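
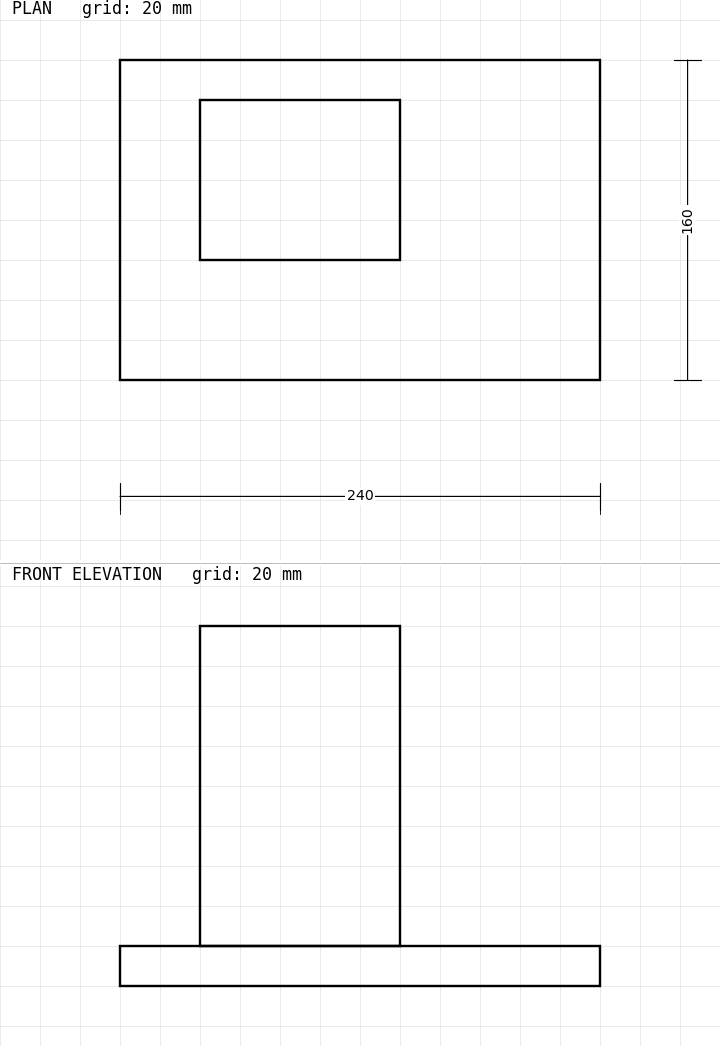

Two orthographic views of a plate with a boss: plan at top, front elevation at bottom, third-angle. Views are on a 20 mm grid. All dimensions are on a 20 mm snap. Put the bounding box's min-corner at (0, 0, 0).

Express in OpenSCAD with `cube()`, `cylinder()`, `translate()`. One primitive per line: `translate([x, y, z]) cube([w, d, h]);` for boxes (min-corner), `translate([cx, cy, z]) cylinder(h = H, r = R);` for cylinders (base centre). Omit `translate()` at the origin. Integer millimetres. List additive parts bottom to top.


cube([240, 160, 20]);
translate([40, 60, 20]) cube([100, 80, 160]);


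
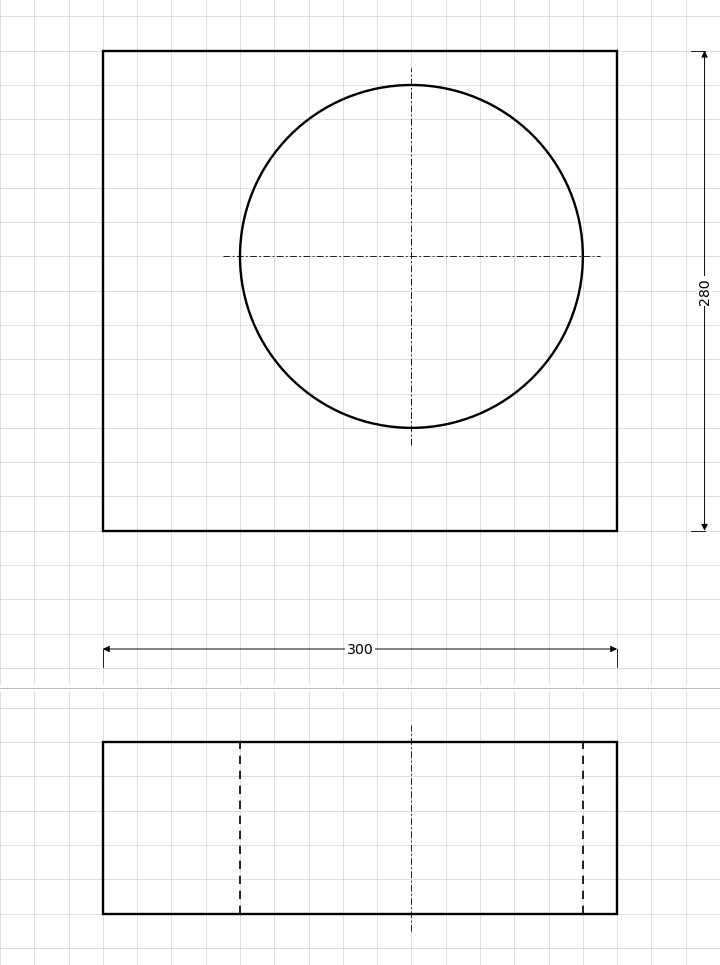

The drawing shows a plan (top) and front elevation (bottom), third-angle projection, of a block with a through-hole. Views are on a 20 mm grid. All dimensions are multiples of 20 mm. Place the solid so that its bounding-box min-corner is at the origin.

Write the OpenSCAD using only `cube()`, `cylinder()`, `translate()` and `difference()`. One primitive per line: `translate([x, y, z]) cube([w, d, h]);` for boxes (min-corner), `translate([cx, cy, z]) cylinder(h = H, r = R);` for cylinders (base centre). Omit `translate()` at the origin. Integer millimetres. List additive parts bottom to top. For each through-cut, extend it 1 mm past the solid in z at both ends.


difference() {
  cube([300, 280, 100]);
  translate([180, 160, -1]) cylinder(h = 102, r = 100);
}


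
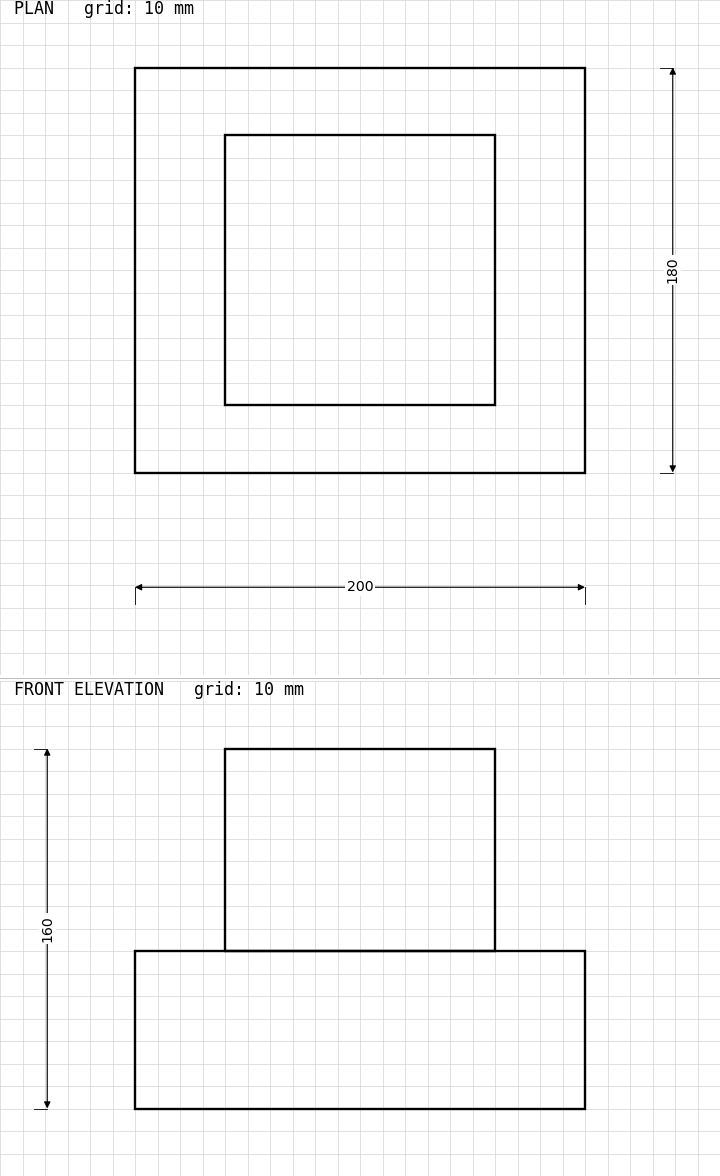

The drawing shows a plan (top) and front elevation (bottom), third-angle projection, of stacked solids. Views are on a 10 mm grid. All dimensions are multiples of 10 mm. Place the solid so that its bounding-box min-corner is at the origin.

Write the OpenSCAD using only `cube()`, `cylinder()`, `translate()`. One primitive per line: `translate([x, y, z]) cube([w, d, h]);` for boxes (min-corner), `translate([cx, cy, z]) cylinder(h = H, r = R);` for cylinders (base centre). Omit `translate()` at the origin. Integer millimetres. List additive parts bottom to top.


cube([200, 180, 70]);
translate([40, 30, 70]) cube([120, 120, 90]);


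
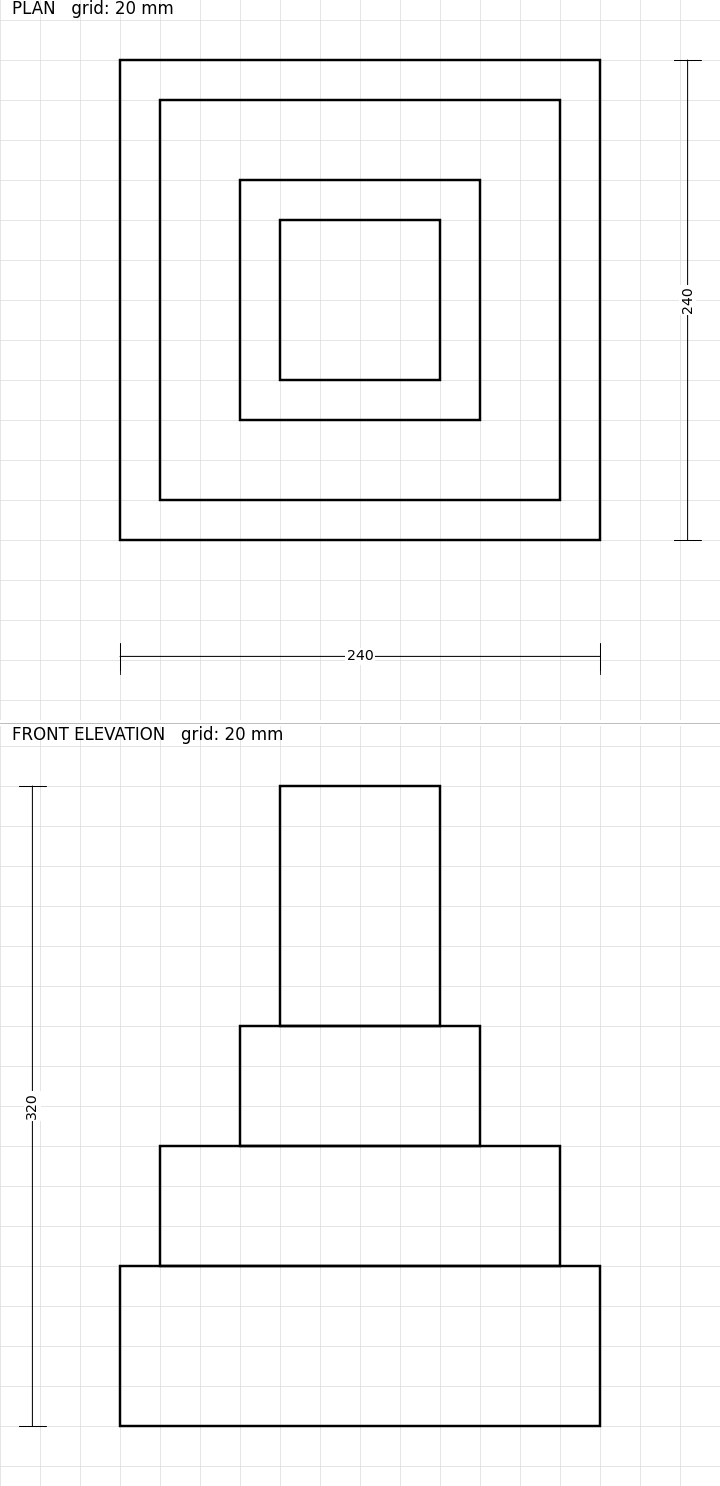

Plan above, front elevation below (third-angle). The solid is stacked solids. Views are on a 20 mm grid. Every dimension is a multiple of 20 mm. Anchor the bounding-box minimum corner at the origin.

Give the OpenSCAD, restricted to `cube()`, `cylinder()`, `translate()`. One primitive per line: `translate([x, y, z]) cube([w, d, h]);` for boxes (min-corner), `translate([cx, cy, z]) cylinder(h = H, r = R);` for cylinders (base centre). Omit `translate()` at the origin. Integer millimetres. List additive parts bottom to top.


cube([240, 240, 80]);
translate([20, 20, 80]) cube([200, 200, 60]);
translate([60, 60, 140]) cube([120, 120, 60]);
translate([80, 80, 200]) cube([80, 80, 120]);


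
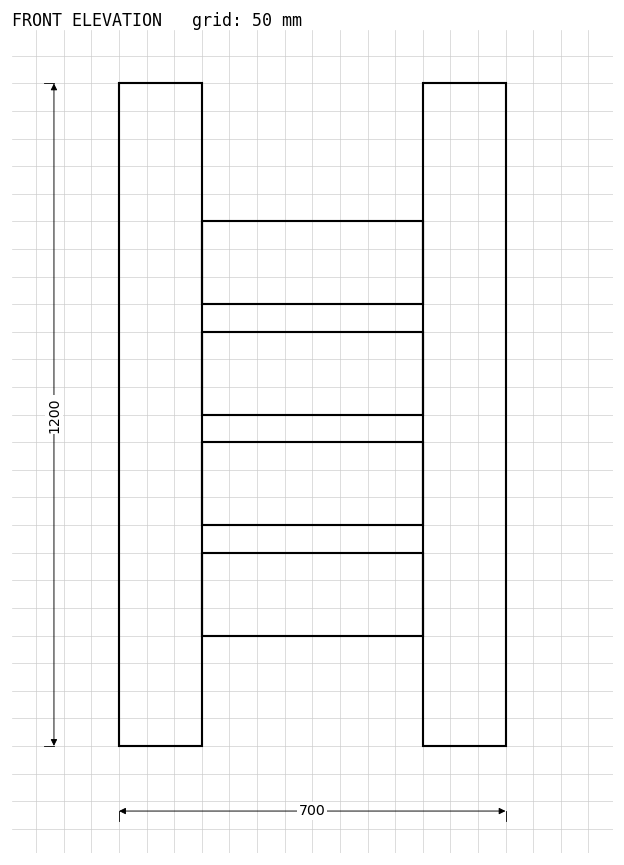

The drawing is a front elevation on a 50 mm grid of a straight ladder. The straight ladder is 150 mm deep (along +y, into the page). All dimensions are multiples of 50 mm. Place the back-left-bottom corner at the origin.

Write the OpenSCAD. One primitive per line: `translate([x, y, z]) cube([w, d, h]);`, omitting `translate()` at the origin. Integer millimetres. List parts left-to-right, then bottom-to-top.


cube([150, 150, 1200]);
translate([150, 0, 200]) cube([400, 150, 150]);
translate([150, 0, 400]) cube([400, 150, 150]);
translate([150, 0, 600]) cube([400, 150, 150]);
translate([150, 0, 800]) cube([400, 150, 150]);
translate([550, 0, 0]) cube([150, 150, 1200]);


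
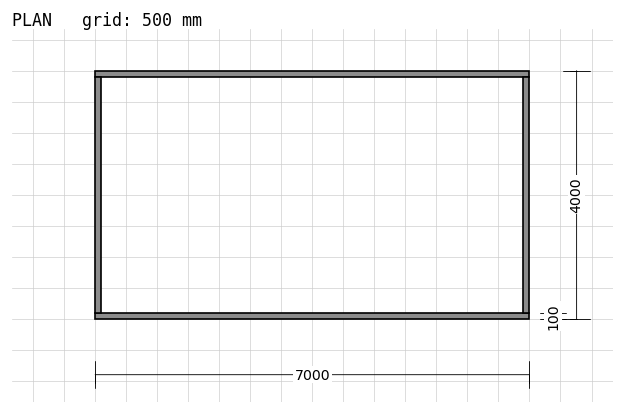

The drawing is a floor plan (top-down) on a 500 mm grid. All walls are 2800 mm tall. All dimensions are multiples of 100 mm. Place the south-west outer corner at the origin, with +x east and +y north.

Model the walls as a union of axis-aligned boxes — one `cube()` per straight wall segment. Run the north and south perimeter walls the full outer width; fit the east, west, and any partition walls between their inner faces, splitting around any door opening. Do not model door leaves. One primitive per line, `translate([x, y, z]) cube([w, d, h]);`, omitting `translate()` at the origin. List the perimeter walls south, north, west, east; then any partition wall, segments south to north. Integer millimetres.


cube([7000, 100, 2800]);
translate([0, 3900, 0]) cube([7000, 100, 2800]);
translate([0, 100, 0]) cube([100, 3800, 2800]);
translate([6900, 100, 0]) cube([100, 3800, 2800]);


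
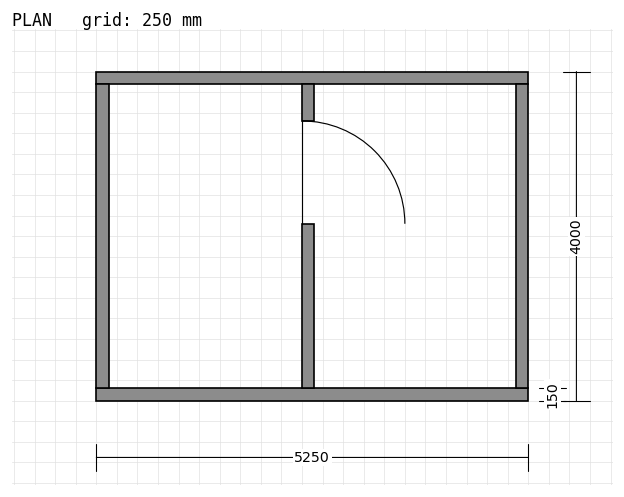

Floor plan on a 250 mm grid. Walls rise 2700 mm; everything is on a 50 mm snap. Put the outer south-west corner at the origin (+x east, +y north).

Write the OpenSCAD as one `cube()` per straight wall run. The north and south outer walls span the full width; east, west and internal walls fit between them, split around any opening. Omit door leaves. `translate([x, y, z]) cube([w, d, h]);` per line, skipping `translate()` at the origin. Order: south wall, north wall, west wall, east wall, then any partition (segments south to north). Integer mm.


cube([5250, 150, 2700]);
translate([0, 3850, 0]) cube([5250, 150, 2700]);
translate([0, 150, 0]) cube([150, 3700, 2700]);
translate([5100, 150, 0]) cube([150, 3700, 2700]);
translate([2500, 150, 0]) cube([150, 2000, 2700]);
translate([2500, 3400, 0]) cube([150, 450, 2700]);


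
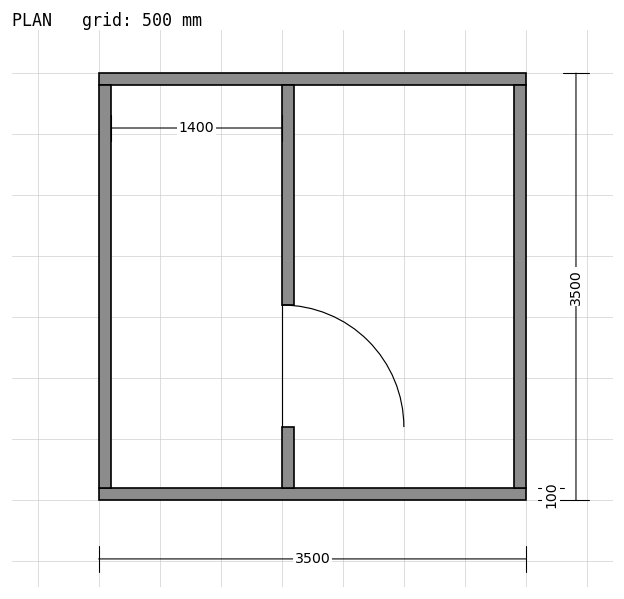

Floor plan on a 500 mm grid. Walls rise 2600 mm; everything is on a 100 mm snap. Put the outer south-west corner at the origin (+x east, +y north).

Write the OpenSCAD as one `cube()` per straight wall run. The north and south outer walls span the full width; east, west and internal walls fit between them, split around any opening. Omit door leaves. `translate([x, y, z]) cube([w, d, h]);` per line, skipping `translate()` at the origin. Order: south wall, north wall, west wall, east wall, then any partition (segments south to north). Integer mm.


cube([3500, 100, 2600]);
translate([0, 3400, 0]) cube([3500, 100, 2600]);
translate([0, 100, 0]) cube([100, 3300, 2600]);
translate([3400, 100, 0]) cube([100, 3300, 2600]);
translate([1500, 100, 0]) cube([100, 500, 2600]);
translate([1500, 1600, 0]) cube([100, 1800, 2600]);


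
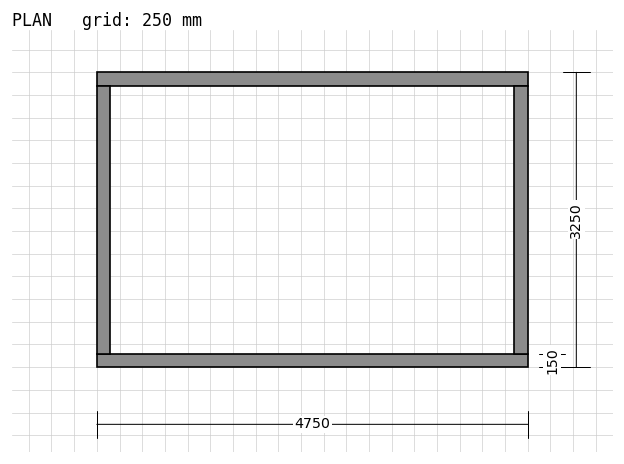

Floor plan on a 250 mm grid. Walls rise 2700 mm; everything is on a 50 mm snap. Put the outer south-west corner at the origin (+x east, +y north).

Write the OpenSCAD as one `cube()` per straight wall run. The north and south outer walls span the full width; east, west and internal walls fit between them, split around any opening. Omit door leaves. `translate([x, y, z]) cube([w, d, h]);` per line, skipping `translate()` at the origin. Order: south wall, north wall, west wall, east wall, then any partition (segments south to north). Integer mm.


cube([4750, 150, 2700]);
translate([0, 3100, 0]) cube([4750, 150, 2700]);
translate([0, 150, 0]) cube([150, 2950, 2700]);
translate([4600, 150, 0]) cube([150, 2950, 2700]);


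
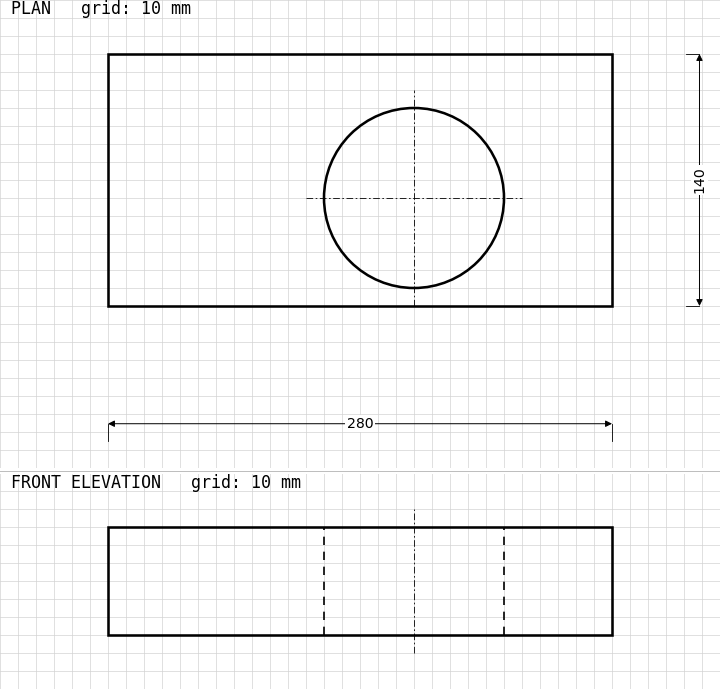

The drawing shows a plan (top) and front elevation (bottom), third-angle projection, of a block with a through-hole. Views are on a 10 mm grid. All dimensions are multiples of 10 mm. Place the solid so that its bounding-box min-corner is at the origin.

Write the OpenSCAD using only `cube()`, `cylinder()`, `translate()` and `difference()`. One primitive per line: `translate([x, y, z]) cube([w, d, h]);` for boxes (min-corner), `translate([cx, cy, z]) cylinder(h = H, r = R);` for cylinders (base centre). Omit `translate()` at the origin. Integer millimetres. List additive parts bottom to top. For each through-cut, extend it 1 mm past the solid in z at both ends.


difference() {
  cube([280, 140, 60]);
  translate([170, 60, -1]) cylinder(h = 62, r = 50);
}


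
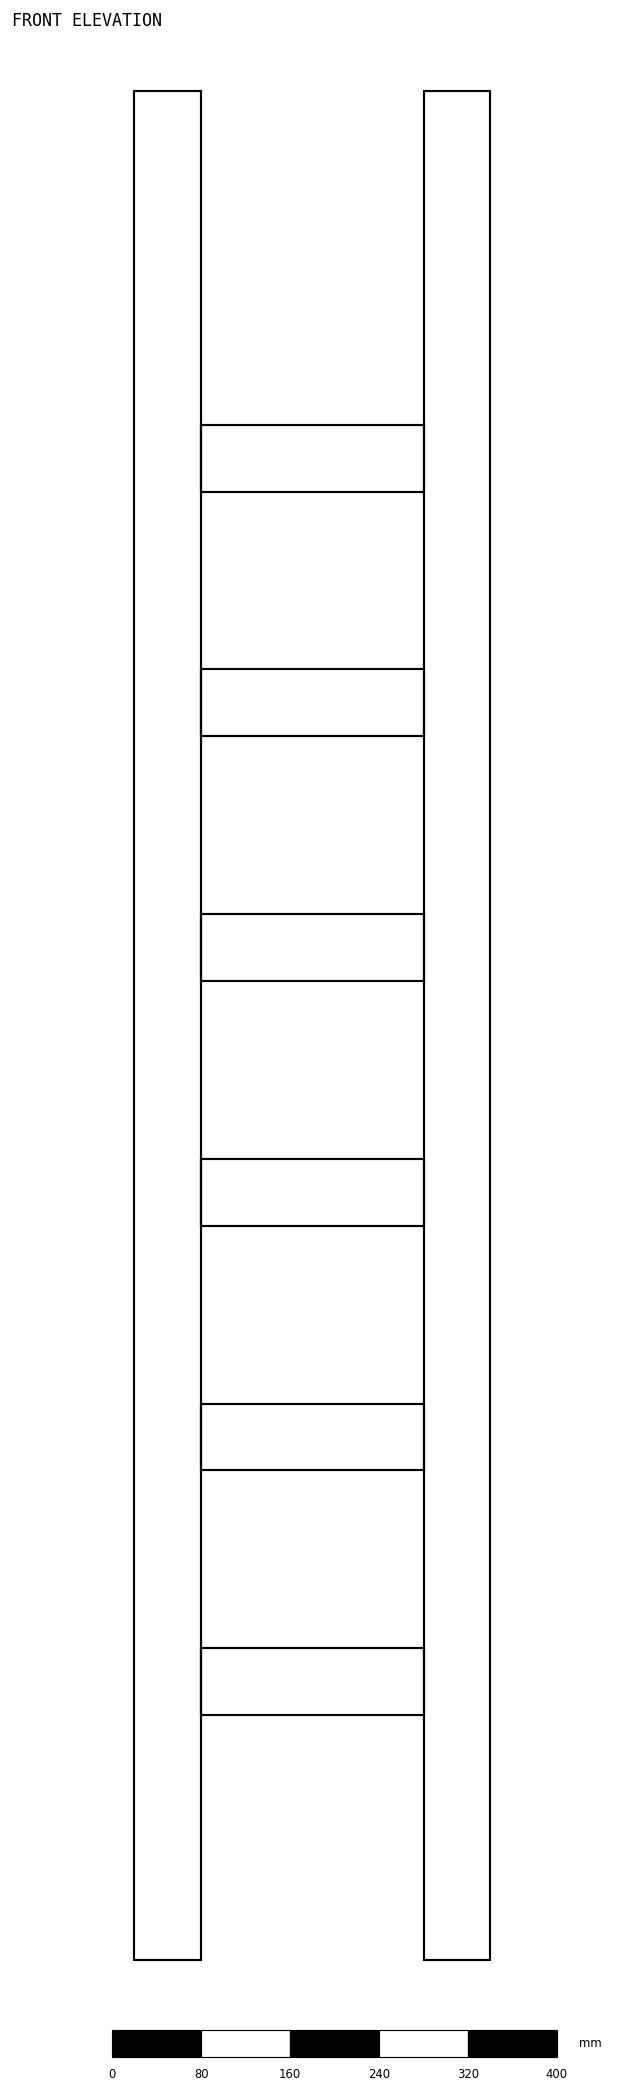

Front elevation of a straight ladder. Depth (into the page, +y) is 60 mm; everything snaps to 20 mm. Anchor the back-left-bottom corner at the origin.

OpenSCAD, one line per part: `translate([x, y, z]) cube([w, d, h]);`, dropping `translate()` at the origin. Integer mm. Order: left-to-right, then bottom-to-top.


cube([60, 60, 1680]);
translate([60, 0, 220]) cube([200, 60, 60]);
translate([60, 0, 440]) cube([200, 60, 60]);
translate([60, 0, 660]) cube([200, 60, 60]);
translate([60, 0, 880]) cube([200, 60, 60]);
translate([60, 0, 1100]) cube([200, 60, 60]);
translate([60, 0, 1320]) cube([200, 60, 60]);
translate([260, 0, 0]) cube([60, 60, 1680]);


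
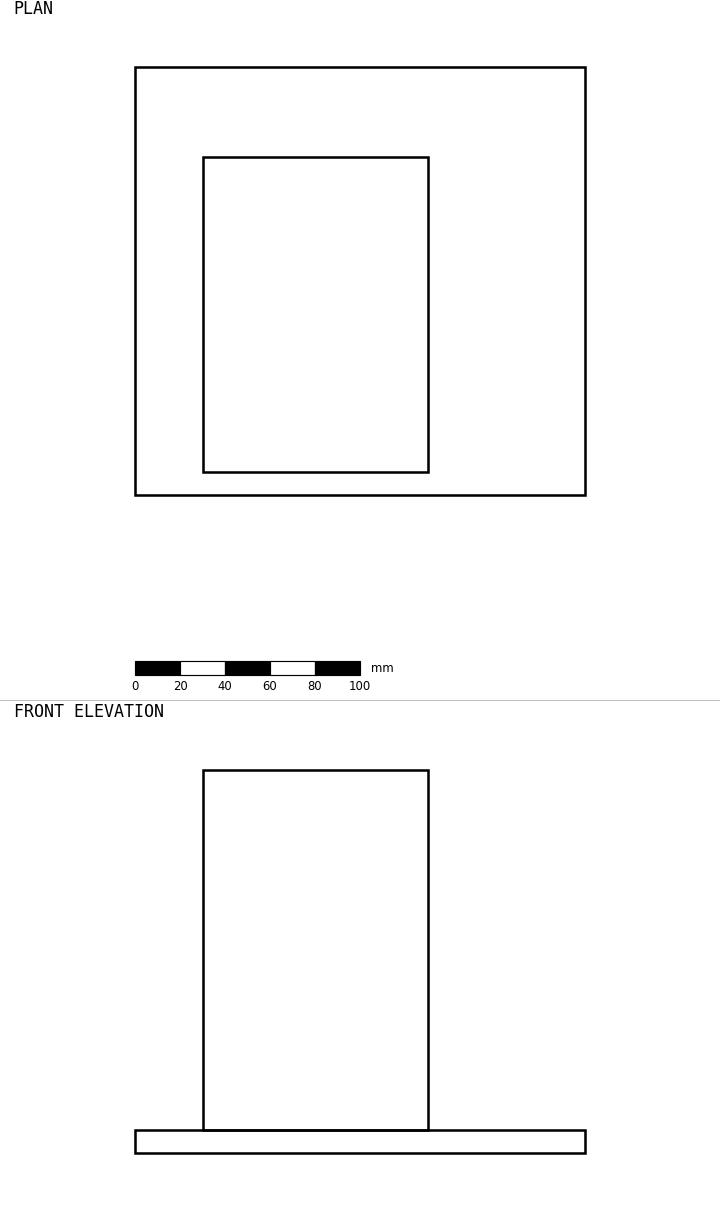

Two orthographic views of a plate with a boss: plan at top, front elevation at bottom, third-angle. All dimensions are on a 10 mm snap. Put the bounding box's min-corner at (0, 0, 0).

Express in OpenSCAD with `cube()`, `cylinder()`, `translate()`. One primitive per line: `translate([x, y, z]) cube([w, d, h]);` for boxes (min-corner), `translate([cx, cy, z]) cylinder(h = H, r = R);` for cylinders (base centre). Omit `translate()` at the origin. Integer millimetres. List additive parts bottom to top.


cube([200, 190, 10]);
translate([30, 10, 10]) cube([100, 140, 160]);


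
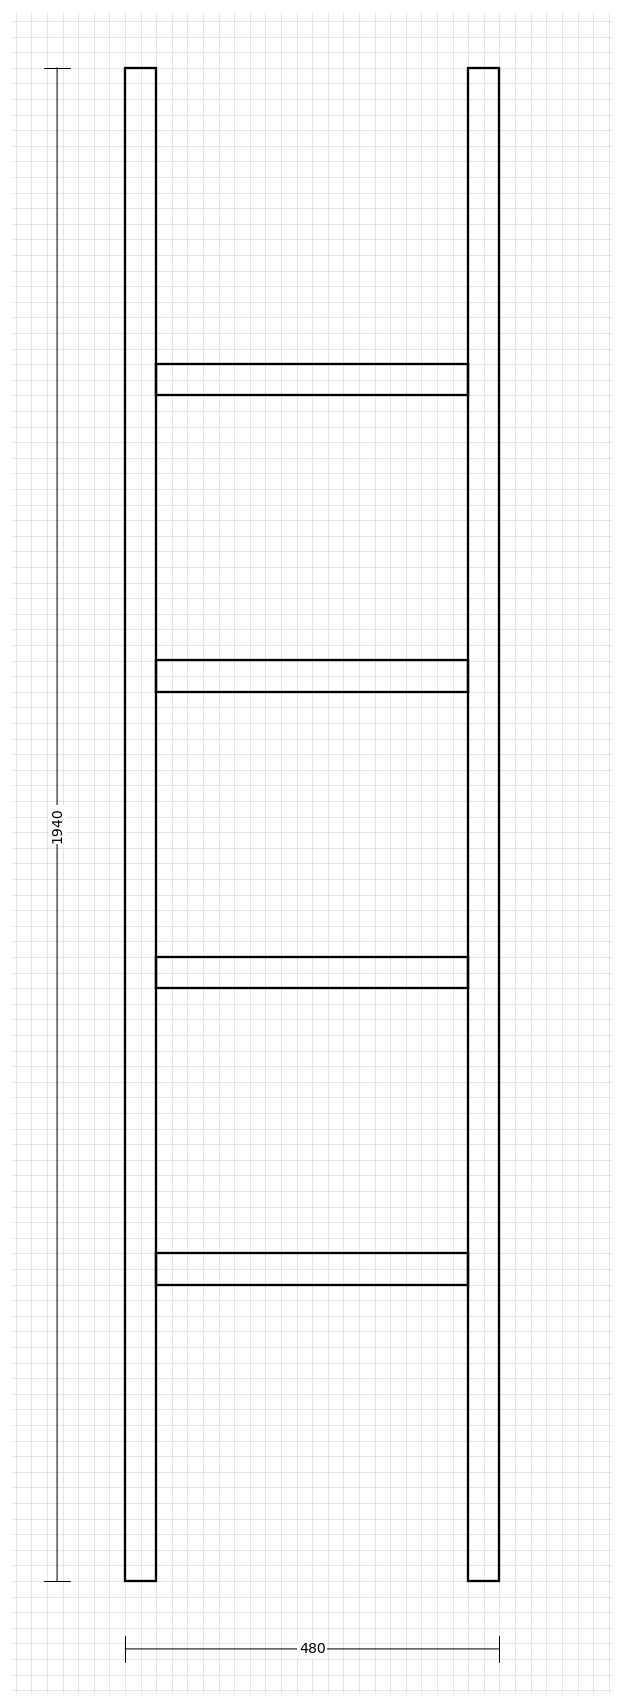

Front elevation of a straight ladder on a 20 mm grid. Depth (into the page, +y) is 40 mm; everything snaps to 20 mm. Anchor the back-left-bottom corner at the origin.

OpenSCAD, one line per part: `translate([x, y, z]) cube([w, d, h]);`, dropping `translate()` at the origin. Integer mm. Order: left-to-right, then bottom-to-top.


cube([40, 40, 1940]);
translate([40, 0, 380]) cube([400, 40, 40]);
translate([40, 0, 760]) cube([400, 40, 40]);
translate([40, 0, 1140]) cube([400, 40, 40]);
translate([40, 0, 1520]) cube([400, 40, 40]);
translate([440, 0, 0]) cube([40, 40, 1940]);


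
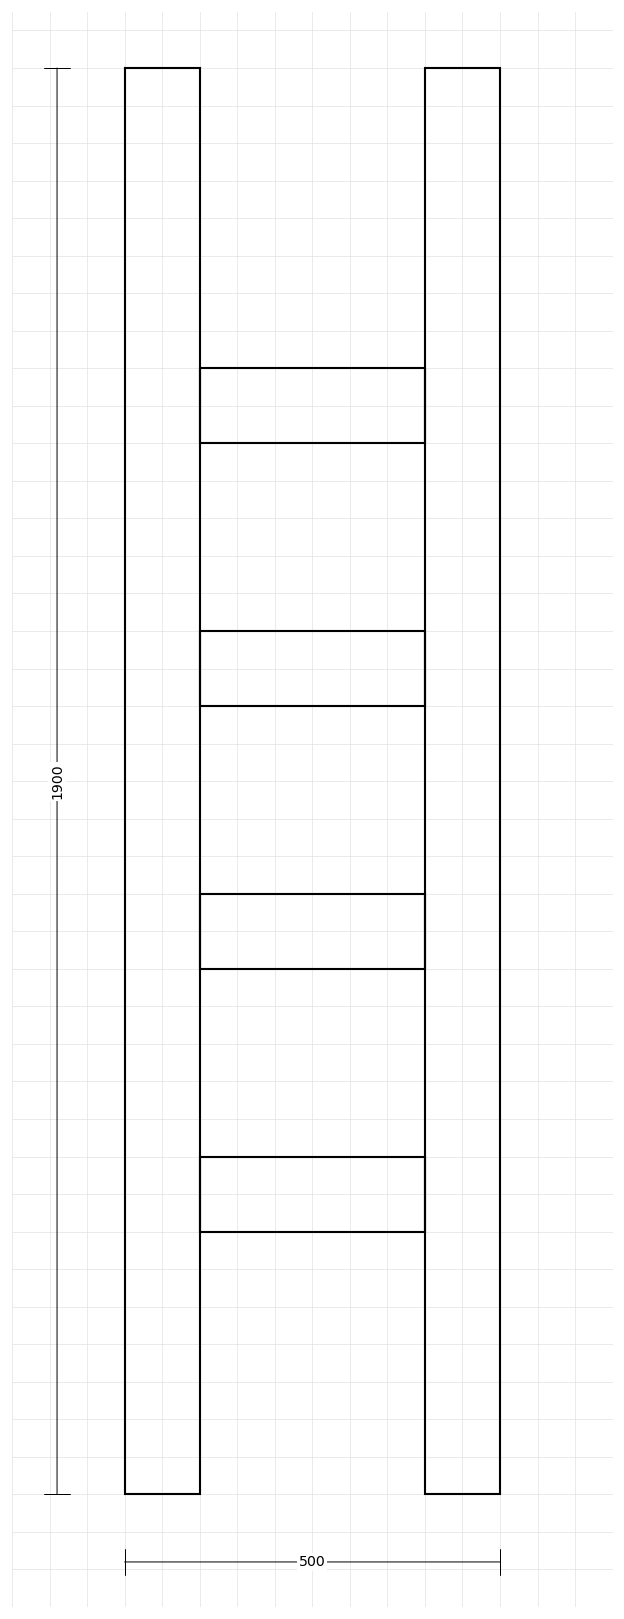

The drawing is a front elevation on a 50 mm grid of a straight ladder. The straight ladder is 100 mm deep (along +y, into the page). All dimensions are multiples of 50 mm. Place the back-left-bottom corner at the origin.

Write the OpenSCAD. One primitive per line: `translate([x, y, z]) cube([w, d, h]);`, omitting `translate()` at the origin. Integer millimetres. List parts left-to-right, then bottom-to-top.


cube([100, 100, 1900]);
translate([100, 0, 350]) cube([300, 100, 100]);
translate([100, 0, 700]) cube([300, 100, 100]);
translate([100, 0, 1050]) cube([300, 100, 100]);
translate([100, 0, 1400]) cube([300, 100, 100]);
translate([400, 0, 0]) cube([100, 100, 1900]);


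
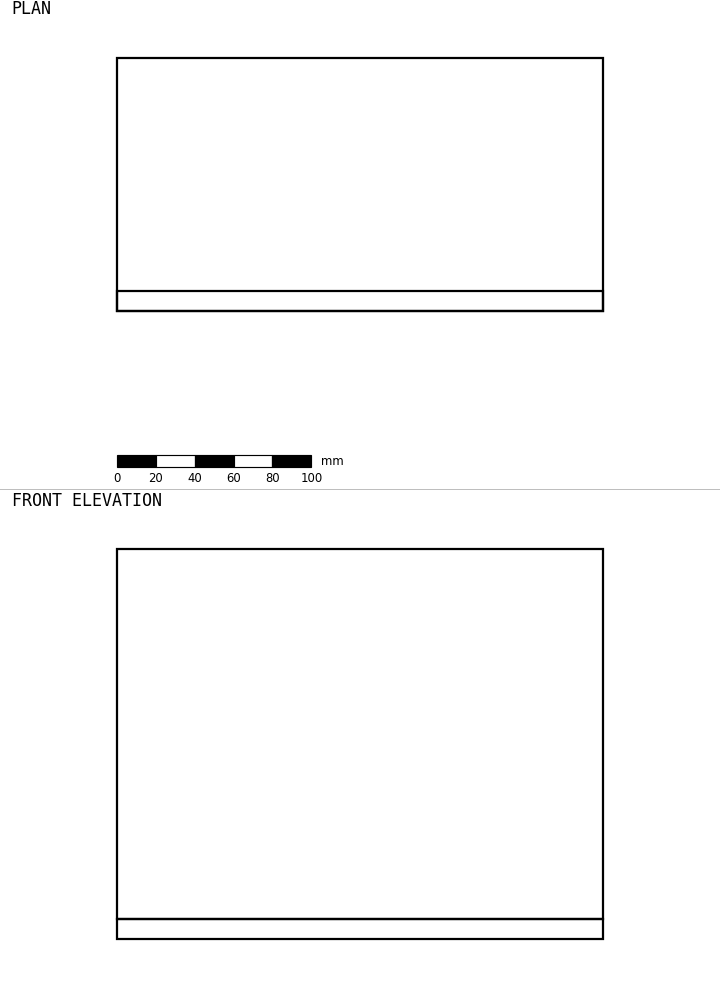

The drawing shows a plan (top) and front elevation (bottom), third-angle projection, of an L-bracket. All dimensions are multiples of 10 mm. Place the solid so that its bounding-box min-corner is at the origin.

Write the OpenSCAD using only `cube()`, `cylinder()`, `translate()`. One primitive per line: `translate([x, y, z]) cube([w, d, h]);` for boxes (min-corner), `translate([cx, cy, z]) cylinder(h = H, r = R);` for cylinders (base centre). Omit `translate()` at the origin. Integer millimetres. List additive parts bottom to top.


cube([250, 130, 10]);
translate([0, 0, 10]) cube([250, 10, 190]);


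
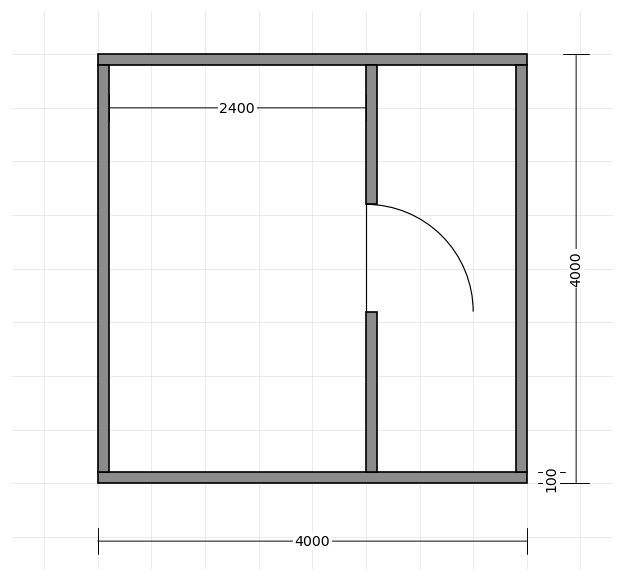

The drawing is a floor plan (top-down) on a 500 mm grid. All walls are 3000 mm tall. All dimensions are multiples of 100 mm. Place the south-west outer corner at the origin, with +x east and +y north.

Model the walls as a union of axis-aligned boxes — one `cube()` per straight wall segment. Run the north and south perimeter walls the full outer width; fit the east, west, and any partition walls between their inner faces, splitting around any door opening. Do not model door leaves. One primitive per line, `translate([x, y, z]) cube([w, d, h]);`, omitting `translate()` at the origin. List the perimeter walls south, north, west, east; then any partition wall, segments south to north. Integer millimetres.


cube([4000, 100, 3000]);
translate([0, 3900, 0]) cube([4000, 100, 3000]);
translate([0, 100, 0]) cube([100, 3800, 3000]);
translate([3900, 100, 0]) cube([100, 3800, 3000]);
translate([2500, 100, 0]) cube([100, 1500, 3000]);
translate([2500, 2600, 0]) cube([100, 1300, 3000]);


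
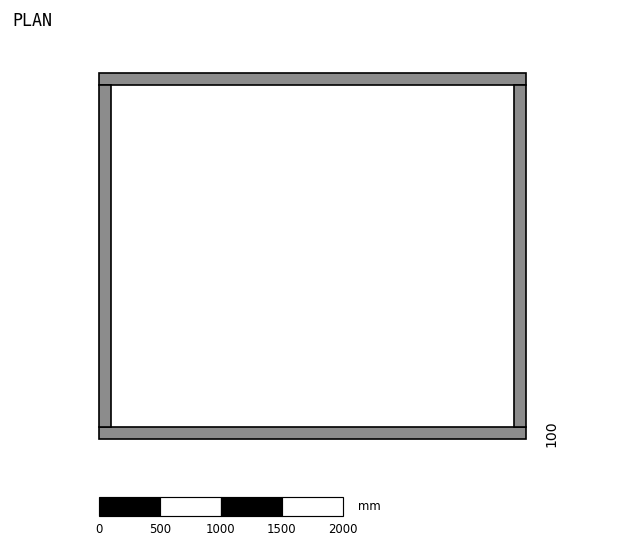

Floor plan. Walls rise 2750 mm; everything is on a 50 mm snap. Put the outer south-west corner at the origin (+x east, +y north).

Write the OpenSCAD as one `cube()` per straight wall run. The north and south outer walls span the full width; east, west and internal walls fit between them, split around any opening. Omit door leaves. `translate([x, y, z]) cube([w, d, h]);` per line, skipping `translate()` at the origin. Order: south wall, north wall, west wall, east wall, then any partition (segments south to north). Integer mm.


cube([3500, 100, 2750]);
translate([0, 2900, 0]) cube([3500, 100, 2750]);
translate([0, 100, 0]) cube([100, 2800, 2750]);
translate([3400, 100, 0]) cube([100, 2800, 2750]);


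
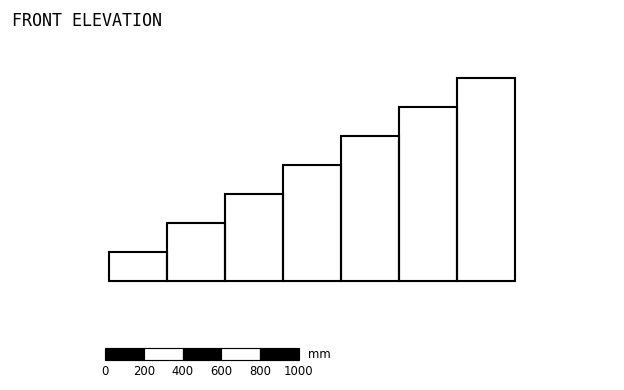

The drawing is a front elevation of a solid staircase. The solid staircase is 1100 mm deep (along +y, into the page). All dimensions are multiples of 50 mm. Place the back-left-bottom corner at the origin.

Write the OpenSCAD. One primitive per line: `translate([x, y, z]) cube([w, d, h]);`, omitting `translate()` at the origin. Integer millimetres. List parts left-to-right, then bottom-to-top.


cube([300, 1100, 150]);
translate([300, 0, 0]) cube([300, 1100, 300]);
translate([600, 0, 0]) cube([300, 1100, 450]);
translate([900, 0, 0]) cube([300, 1100, 600]);
translate([1200, 0, 0]) cube([300, 1100, 750]);
translate([1500, 0, 0]) cube([300, 1100, 900]);
translate([1800, 0, 0]) cube([300, 1100, 1050]);


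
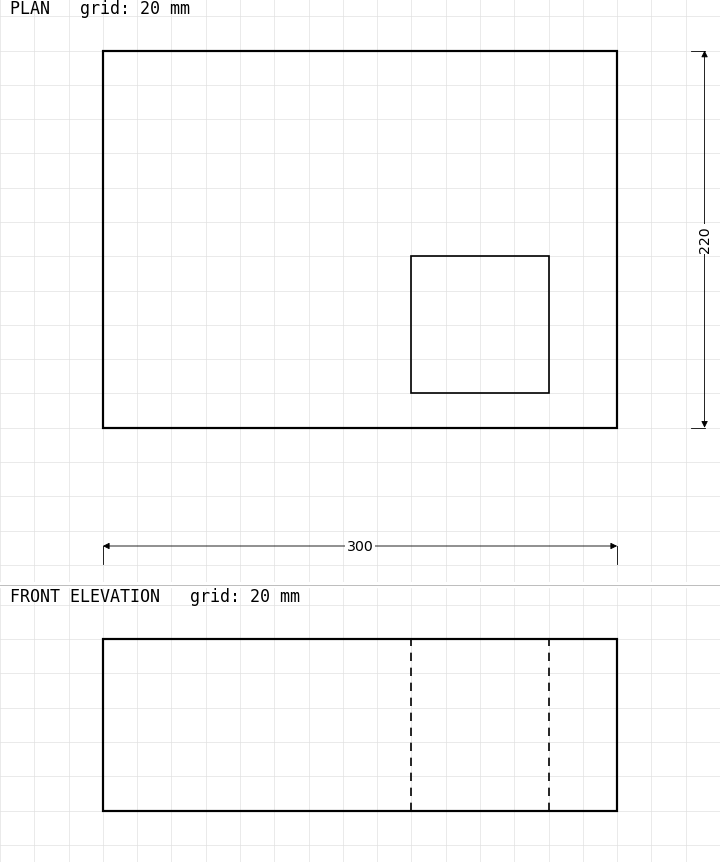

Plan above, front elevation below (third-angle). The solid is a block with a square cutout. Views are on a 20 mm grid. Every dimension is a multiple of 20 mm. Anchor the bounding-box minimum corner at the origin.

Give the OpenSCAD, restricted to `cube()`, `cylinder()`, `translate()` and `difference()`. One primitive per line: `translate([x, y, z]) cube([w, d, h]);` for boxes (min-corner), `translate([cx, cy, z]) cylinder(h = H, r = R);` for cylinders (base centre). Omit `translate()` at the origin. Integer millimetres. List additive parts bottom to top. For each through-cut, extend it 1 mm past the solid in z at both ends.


difference() {
  cube([300, 220, 100]);
  translate([180, 20, -1]) cube([80, 80, 102]);
}


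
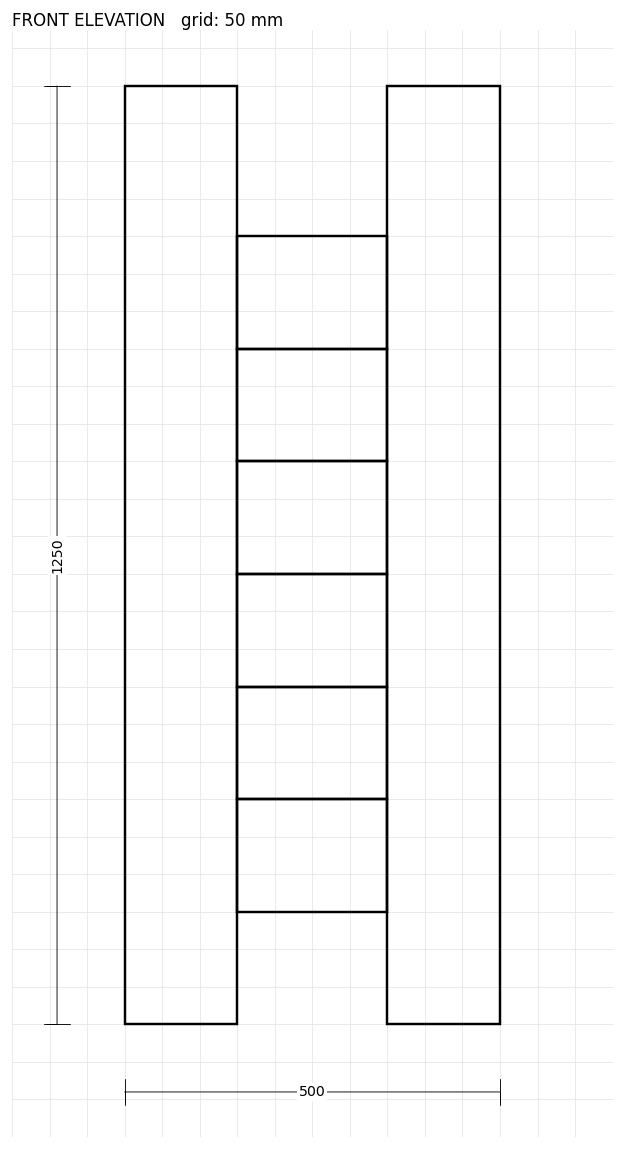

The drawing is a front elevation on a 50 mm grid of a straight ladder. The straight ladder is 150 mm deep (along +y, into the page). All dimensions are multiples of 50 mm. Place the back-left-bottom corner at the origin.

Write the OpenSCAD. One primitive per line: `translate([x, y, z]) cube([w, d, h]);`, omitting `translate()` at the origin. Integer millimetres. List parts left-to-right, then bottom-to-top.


cube([150, 150, 1250]);
translate([150, 0, 150]) cube([200, 150, 150]);
translate([150, 0, 300]) cube([200, 150, 150]);
translate([150, 0, 450]) cube([200, 150, 150]);
translate([150, 0, 600]) cube([200, 150, 150]);
translate([150, 0, 750]) cube([200, 150, 150]);
translate([150, 0, 900]) cube([200, 150, 150]);
translate([350, 0, 0]) cube([150, 150, 1250]);


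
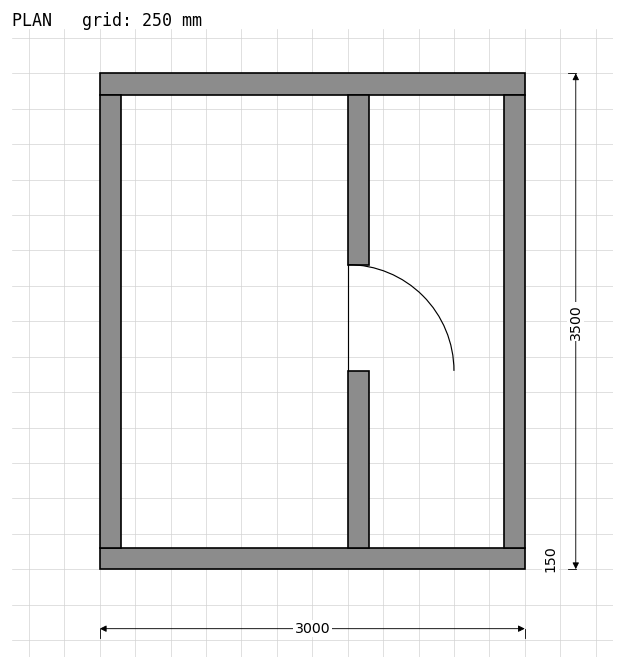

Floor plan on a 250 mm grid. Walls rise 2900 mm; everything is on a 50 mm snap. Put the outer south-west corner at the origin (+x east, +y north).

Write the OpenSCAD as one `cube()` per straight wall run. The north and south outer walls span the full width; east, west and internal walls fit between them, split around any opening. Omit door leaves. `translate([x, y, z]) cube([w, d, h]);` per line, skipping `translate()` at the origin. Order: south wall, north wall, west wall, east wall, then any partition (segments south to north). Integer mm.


cube([3000, 150, 2900]);
translate([0, 3350, 0]) cube([3000, 150, 2900]);
translate([0, 150, 0]) cube([150, 3200, 2900]);
translate([2850, 150, 0]) cube([150, 3200, 2900]);
translate([1750, 150, 0]) cube([150, 1250, 2900]);
translate([1750, 2150, 0]) cube([150, 1200, 2900]);


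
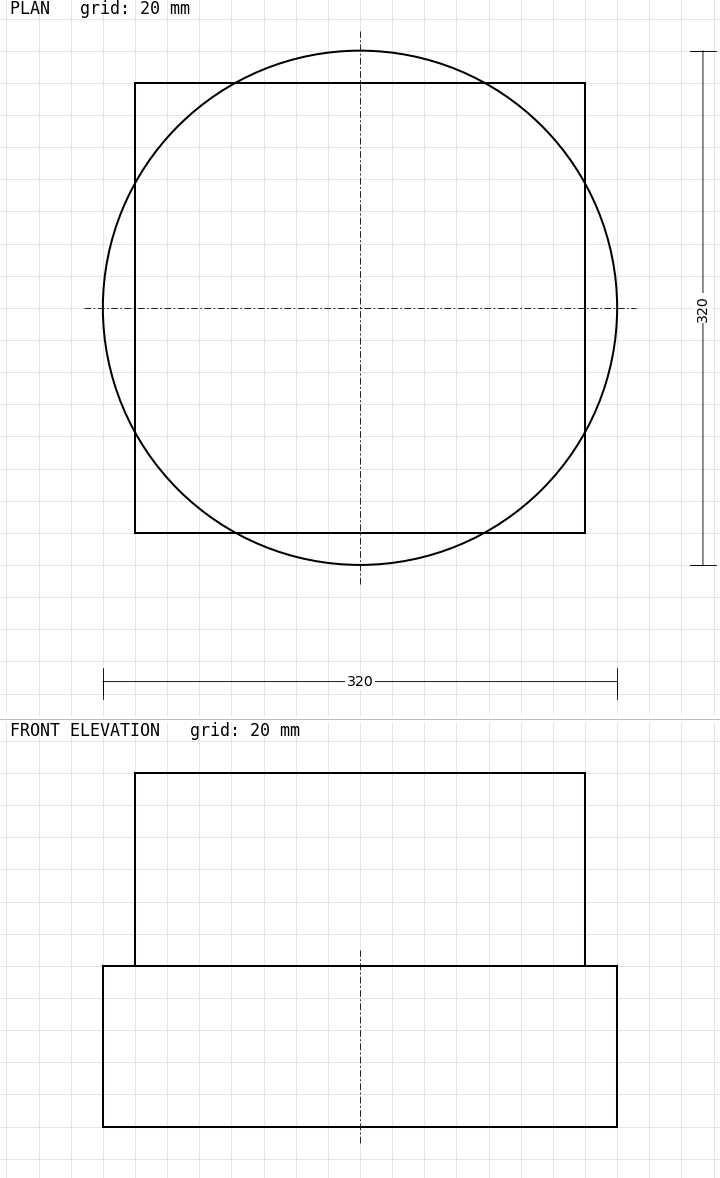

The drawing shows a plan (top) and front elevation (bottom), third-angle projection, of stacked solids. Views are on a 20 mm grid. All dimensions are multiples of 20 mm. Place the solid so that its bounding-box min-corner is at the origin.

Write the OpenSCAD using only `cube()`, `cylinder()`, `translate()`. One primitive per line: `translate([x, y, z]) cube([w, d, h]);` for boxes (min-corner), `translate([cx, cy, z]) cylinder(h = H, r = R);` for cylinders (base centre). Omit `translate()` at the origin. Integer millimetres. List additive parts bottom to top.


translate([160, 160, 0]) cylinder(h = 100, r = 160);
translate([20, 20, 100]) cube([280, 280, 120]);


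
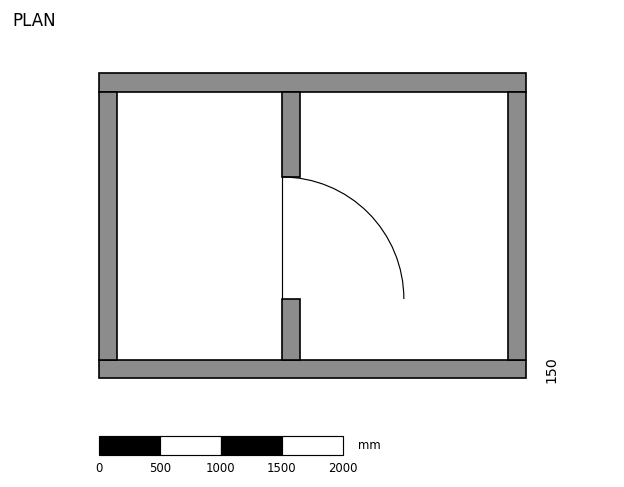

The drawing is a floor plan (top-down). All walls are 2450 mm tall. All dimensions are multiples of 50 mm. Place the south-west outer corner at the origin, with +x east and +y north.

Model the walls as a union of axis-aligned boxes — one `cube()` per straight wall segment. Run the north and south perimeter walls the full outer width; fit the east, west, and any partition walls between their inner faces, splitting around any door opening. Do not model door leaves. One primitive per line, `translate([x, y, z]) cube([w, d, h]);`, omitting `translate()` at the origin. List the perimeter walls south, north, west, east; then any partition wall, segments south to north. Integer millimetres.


cube([3500, 150, 2450]);
translate([0, 2350, 0]) cube([3500, 150, 2450]);
translate([0, 150, 0]) cube([150, 2200, 2450]);
translate([3350, 150, 0]) cube([150, 2200, 2450]);
translate([1500, 150, 0]) cube([150, 500, 2450]);
translate([1500, 1650, 0]) cube([150, 700, 2450]);


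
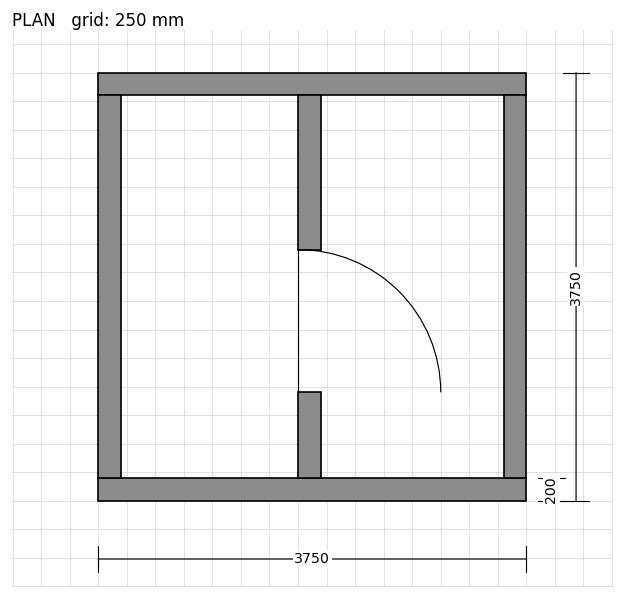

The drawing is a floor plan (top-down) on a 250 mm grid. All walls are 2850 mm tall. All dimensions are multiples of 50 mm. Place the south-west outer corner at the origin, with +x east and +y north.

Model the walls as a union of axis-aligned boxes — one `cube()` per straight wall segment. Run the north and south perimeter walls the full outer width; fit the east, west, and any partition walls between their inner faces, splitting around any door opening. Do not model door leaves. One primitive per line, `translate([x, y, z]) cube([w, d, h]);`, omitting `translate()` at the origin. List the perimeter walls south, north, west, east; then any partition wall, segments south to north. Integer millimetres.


cube([3750, 200, 2850]);
translate([0, 3550, 0]) cube([3750, 200, 2850]);
translate([0, 200, 0]) cube([200, 3350, 2850]);
translate([3550, 200, 0]) cube([200, 3350, 2850]);
translate([1750, 200, 0]) cube([200, 750, 2850]);
translate([1750, 2200, 0]) cube([200, 1350, 2850]);


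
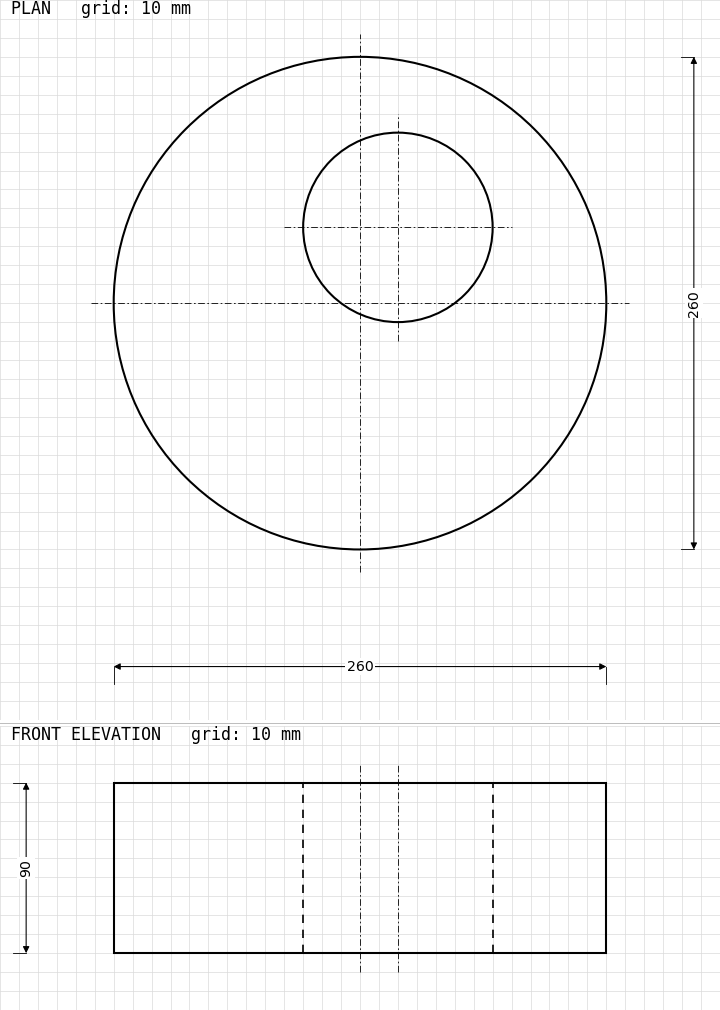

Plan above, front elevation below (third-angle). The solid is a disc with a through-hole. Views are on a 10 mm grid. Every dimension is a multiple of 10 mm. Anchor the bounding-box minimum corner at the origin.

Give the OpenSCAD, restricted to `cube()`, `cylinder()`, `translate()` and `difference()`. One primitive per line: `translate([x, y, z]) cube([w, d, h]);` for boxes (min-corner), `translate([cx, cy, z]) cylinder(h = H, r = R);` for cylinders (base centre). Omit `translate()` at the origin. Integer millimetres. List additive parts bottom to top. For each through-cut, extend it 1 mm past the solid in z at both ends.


difference() {
  translate([130, 130, 0]) cylinder(h = 90, r = 130);
  translate([150, 170, -1]) cylinder(h = 92, r = 50);
}


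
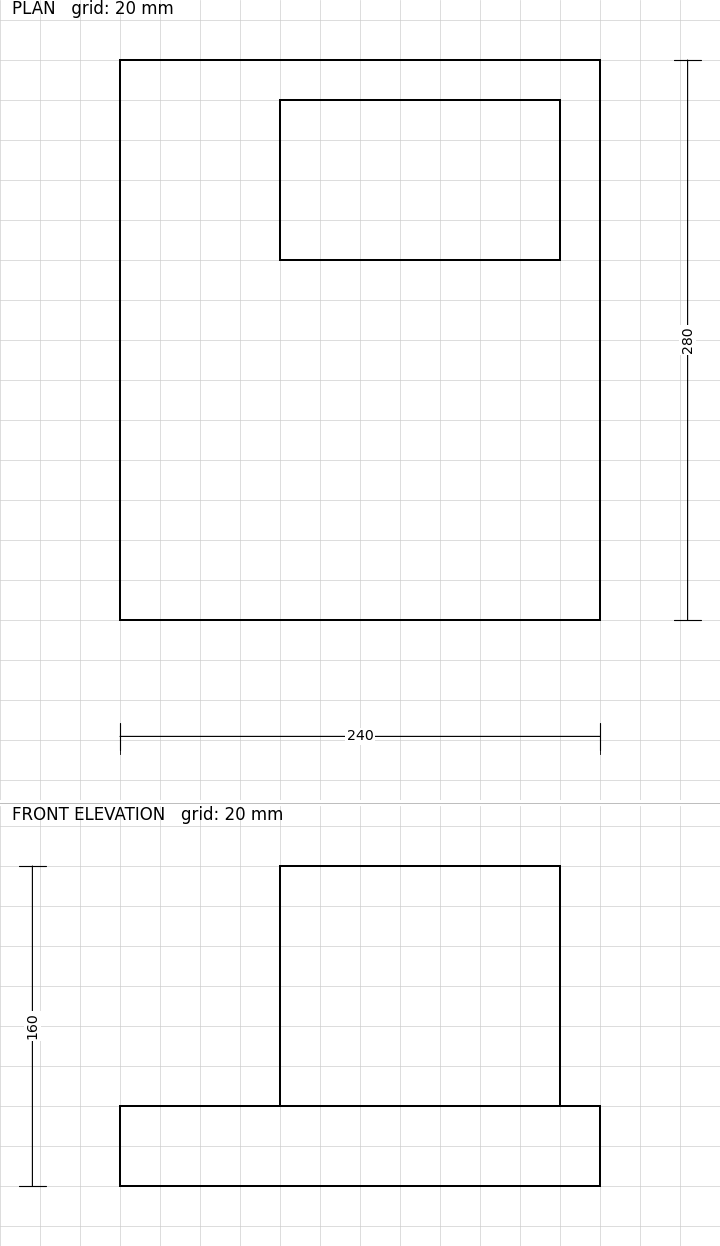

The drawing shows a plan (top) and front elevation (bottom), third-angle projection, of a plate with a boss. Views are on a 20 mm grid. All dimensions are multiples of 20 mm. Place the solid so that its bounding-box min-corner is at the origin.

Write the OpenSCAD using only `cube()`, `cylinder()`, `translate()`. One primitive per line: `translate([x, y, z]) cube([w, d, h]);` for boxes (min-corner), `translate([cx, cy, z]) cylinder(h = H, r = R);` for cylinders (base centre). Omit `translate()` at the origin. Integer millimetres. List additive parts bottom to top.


cube([240, 280, 40]);
translate([80, 180, 40]) cube([140, 80, 120]);


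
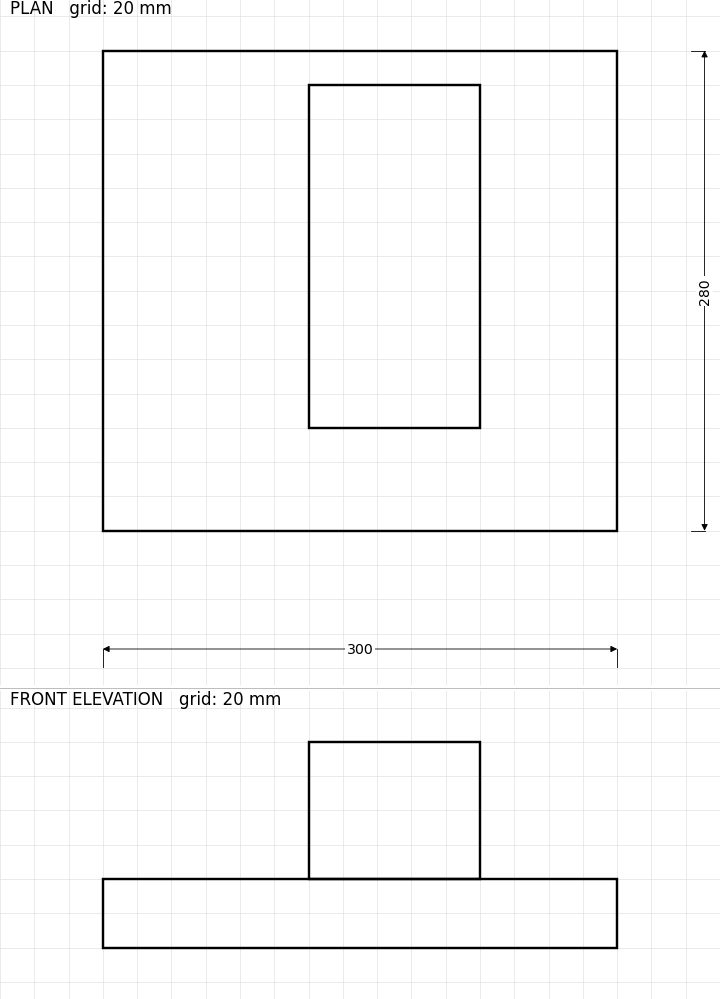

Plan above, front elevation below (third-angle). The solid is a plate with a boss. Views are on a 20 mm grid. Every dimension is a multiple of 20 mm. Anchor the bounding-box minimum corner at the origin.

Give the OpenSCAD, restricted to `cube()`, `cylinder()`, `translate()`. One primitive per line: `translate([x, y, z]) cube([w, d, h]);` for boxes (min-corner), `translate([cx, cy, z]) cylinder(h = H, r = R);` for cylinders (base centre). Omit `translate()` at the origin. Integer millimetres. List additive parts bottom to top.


cube([300, 280, 40]);
translate([120, 60, 40]) cube([100, 200, 80]);


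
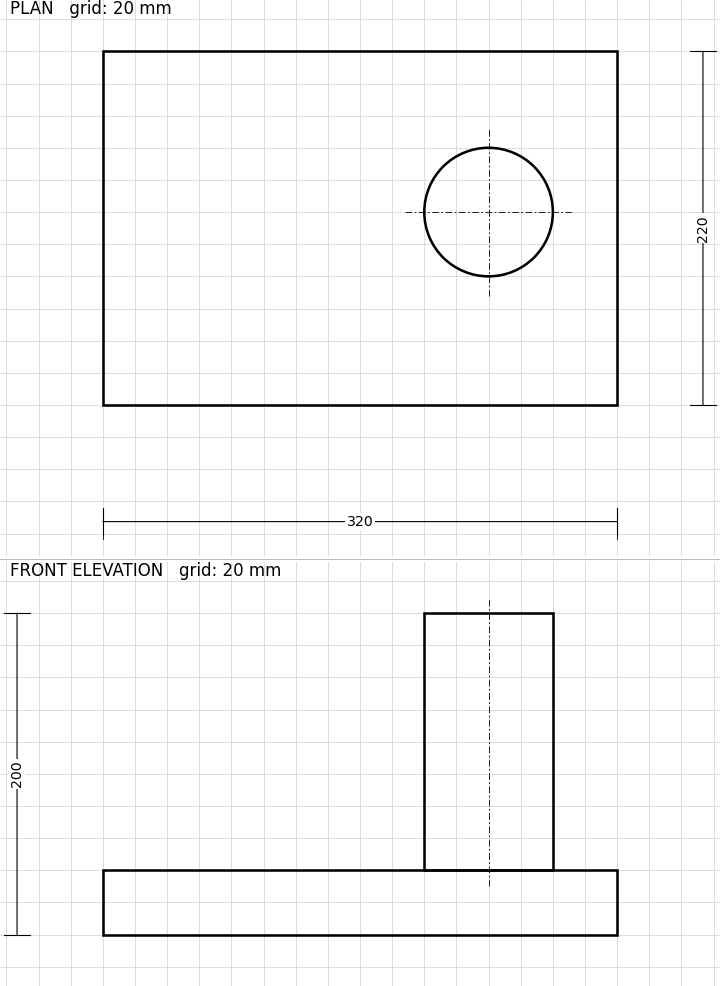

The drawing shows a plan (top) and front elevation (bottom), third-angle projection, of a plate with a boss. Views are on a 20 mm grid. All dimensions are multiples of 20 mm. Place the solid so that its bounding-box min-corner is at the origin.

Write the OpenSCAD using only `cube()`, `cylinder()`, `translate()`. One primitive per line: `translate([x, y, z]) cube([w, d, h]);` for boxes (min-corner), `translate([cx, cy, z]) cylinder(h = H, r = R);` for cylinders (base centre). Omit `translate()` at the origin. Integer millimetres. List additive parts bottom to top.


cube([320, 220, 40]);
translate([240, 120, 40]) cylinder(h = 160, r = 40);


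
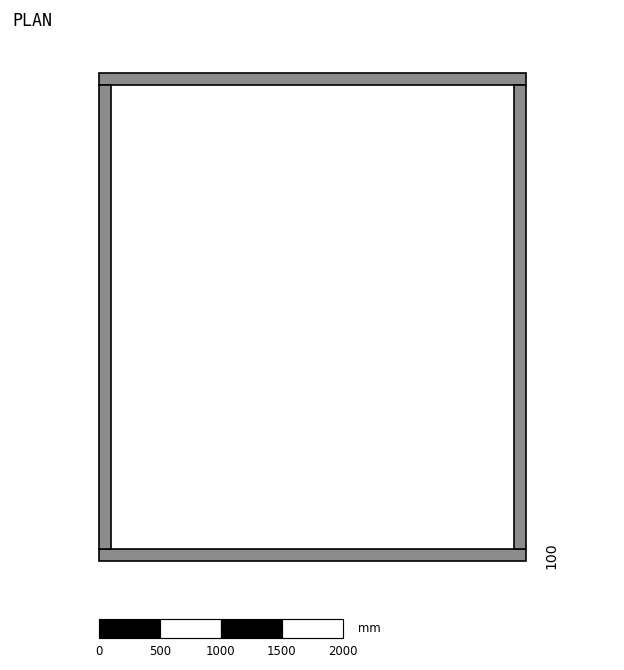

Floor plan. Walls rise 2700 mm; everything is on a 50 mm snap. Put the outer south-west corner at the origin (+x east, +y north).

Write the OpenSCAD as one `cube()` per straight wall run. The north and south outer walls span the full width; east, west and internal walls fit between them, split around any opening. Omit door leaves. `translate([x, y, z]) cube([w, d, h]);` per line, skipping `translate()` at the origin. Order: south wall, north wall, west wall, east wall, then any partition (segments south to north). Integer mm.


cube([3500, 100, 2700]);
translate([0, 3900, 0]) cube([3500, 100, 2700]);
translate([0, 100, 0]) cube([100, 3800, 2700]);
translate([3400, 100, 0]) cube([100, 3800, 2700]);


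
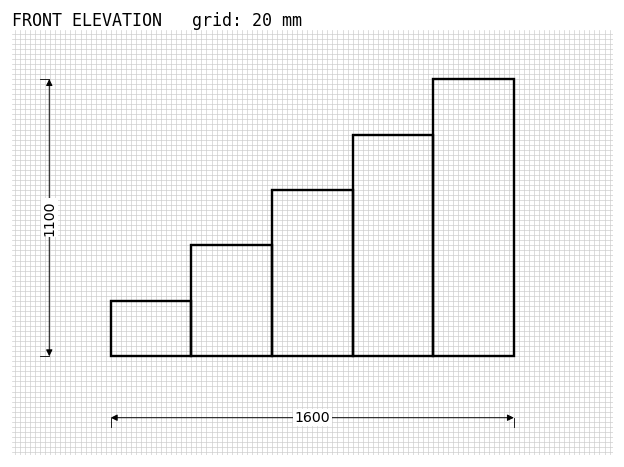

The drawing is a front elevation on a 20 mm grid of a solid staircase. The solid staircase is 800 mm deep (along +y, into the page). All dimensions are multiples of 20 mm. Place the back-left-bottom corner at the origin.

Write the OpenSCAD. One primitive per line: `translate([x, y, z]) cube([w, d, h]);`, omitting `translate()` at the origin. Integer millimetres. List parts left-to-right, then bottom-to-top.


cube([320, 800, 220]);
translate([320, 0, 0]) cube([320, 800, 440]);
translate([640, 0, 0]) cube([320, 800, 660]);
translate([960, 0, 0]) cube([320, 800, 880]);
translate([1280, 0, 0]) cube([320, 800, 1100]);


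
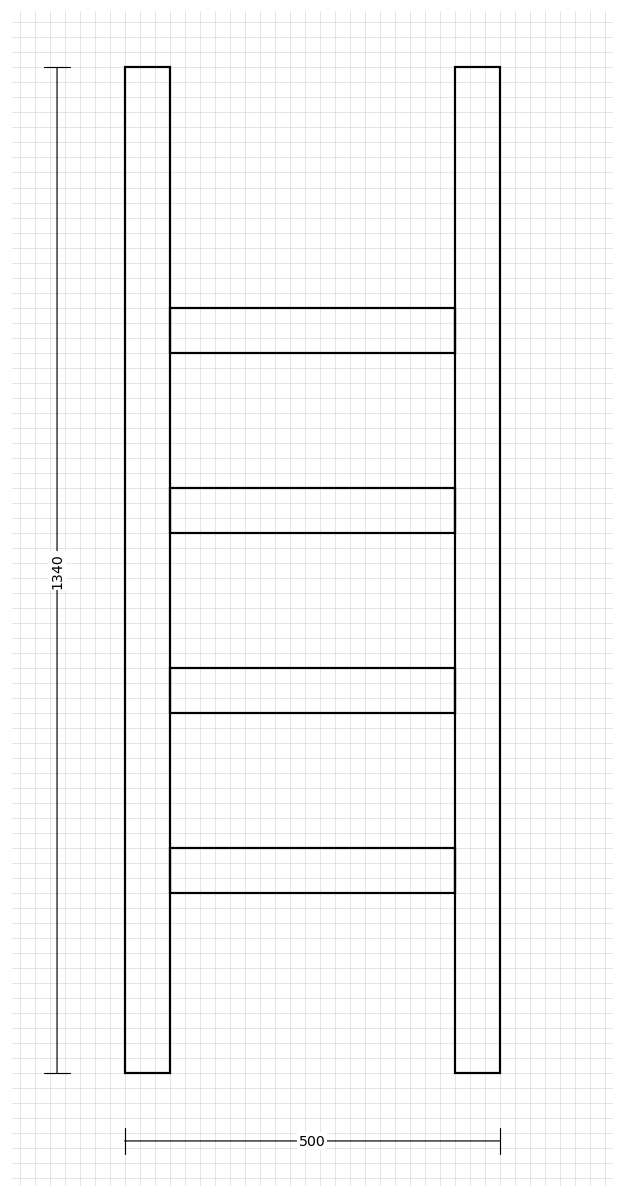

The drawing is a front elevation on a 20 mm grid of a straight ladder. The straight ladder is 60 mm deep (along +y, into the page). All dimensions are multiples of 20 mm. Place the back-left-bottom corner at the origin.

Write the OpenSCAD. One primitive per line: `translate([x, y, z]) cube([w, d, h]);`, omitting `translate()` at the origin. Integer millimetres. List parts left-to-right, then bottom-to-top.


cube([60, 60, 1340]);
translate([60, 0, 240]) cube([380, 60, 60]);
translate([60, 0, 480]) cube([380, 60, 60]);
translate([60, 0, 720]) cube([380, 60, 60]);
translate([60, 0, 960]) cube([380, 60, 60]);
translate([440, 0, 0]) cube([60, 60, 1340]);


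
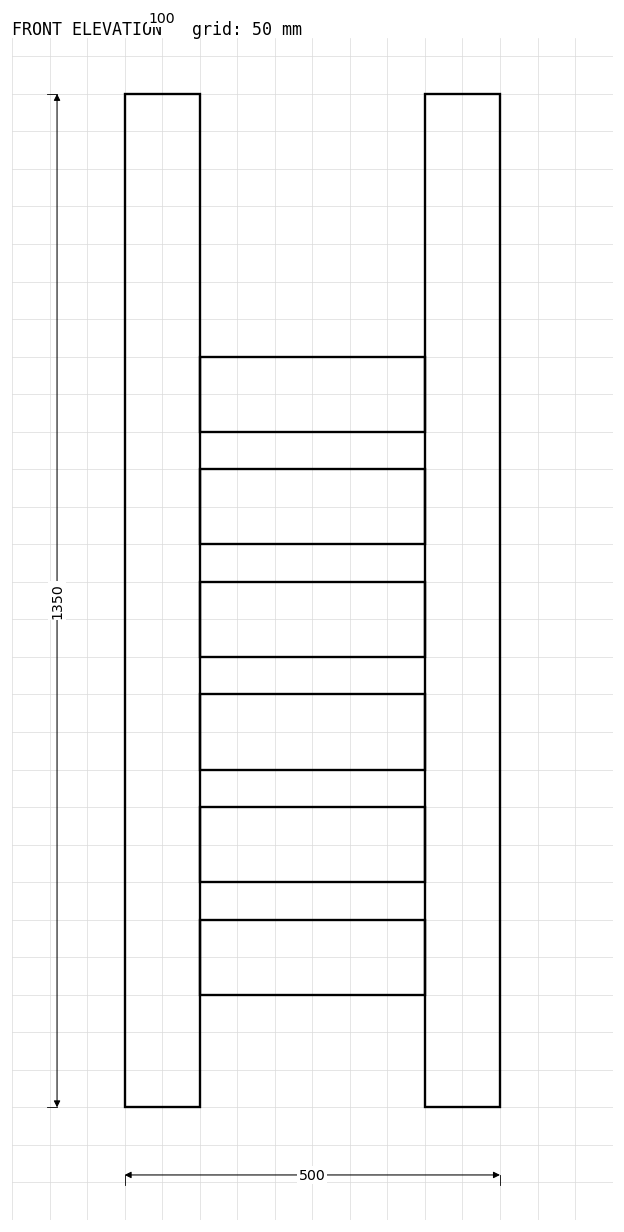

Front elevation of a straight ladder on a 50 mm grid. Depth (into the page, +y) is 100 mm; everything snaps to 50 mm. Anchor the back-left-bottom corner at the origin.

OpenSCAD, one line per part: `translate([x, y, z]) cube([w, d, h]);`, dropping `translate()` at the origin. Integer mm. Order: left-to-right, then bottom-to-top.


cube([100, 100, 1350]);
translate([100, 0, 150]) cube([300, 100, 100]);
translate([100, 0, 300]) cube([300, 100, 100]);
translate([100, 0, 450]) cube([300, 100, 100]);
translate([100, 0, 600]) cube([300, 100, 100]);
translate([100, 0, 750]) cube([300, 100, 100]);
translate([100, 0, 900]) cube([300, 100, 100]);
translate([400, 0, 0]) cube([100, 100, 1350]);


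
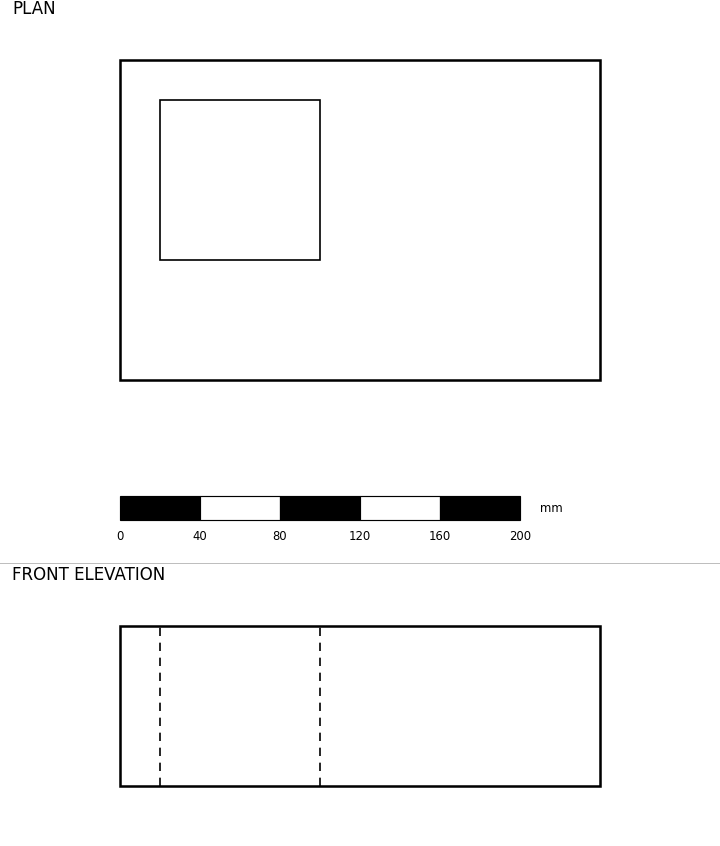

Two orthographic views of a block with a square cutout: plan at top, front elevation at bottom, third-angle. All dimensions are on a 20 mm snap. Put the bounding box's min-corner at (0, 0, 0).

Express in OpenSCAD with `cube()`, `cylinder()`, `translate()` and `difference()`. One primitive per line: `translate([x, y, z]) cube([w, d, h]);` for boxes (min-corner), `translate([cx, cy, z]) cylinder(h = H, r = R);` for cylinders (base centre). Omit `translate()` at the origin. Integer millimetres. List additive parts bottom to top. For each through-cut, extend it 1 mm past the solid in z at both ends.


difference() {
  cube([240, 160, 80]);
  translate([20, 60, -1]) cube([80, 80, 82]);
}


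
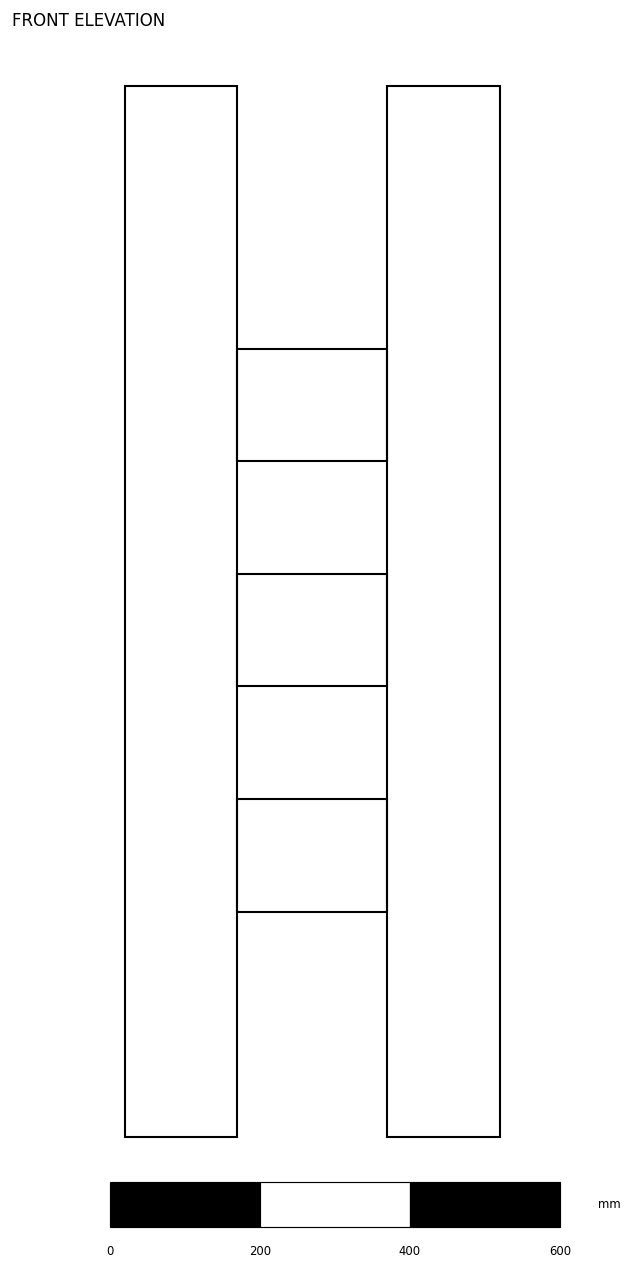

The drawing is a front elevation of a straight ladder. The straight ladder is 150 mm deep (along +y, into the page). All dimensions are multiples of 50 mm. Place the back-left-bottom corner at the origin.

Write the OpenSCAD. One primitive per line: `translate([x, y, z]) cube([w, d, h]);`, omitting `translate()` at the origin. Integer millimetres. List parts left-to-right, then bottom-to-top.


cube([150, 150, 1400]);
translate([150, 0, 300]) cube([200, 150, 150]);
translate([150, 0, 600]) cube([200, 150, 150]);
translate([150, 0, 900]) cube([200, 150, 150]);
translate([350, 0, 0]) cube([150, 150, 1400]);


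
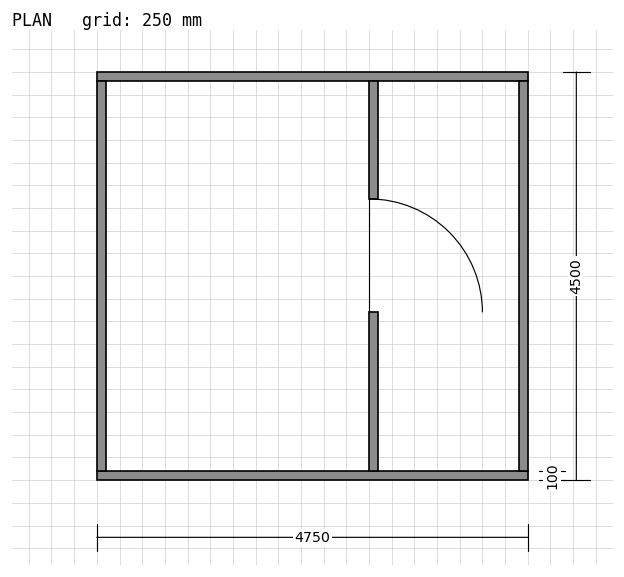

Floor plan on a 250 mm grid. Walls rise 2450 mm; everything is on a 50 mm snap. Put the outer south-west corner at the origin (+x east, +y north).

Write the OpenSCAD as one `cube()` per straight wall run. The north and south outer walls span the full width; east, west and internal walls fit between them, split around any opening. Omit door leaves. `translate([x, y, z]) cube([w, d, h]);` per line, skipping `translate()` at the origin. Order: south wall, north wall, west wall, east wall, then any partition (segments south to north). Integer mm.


cube([4750, 100, 2450]);
translate([0, 4400, 0]) cube([4750, 100, 2450]);
translate([0, 100, 0]) cube([100, 4300, 2450]);
translate([4650, 100, 0]) cube([100, 4300, 2450]);
translate([3000, 100, 0]) cube([100, 1750, 2450]);
translate([3000, 3100, 0]) cube([100, 1300, 2450]);
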